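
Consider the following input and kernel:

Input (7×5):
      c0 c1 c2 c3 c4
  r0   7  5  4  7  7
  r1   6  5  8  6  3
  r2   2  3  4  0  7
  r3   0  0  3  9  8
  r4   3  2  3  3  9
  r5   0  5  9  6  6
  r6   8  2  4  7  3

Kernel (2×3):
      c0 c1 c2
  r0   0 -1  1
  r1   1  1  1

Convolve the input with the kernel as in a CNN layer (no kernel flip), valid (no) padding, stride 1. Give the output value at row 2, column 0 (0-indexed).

4

The receptive field on the input at this output position is [2 3 4 / 0 0 3]. Elementwise product with the kernel and sum: 3·-1 + 4·1 + 0·1 + 0·1 + 3·1.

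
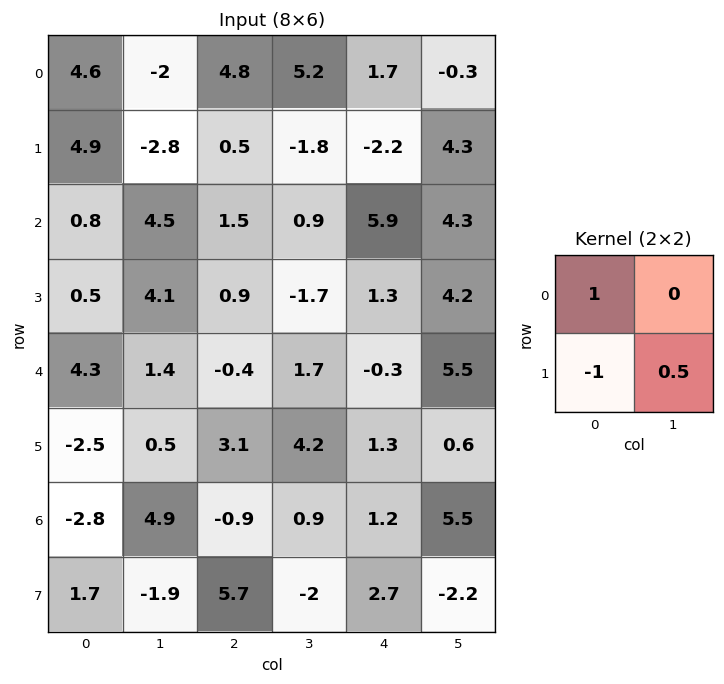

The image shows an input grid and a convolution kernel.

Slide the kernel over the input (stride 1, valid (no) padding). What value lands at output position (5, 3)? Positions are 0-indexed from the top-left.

The receptive field on the input at this output position is [4.2 1.3 / 0.9 1.2]. Elementwise product with the kernel and sum: 4.2·1 + 0.9·-1 + 1.2·0.5.

3.9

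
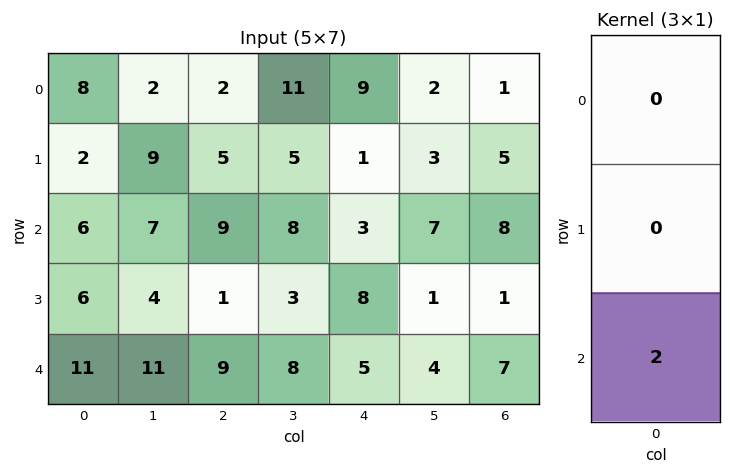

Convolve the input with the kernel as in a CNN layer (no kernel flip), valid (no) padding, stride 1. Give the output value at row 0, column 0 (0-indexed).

12

The receptive field on the input at this output position is [8 / 2 / 6]. Elementwise product with the kernel and sum: 6·2.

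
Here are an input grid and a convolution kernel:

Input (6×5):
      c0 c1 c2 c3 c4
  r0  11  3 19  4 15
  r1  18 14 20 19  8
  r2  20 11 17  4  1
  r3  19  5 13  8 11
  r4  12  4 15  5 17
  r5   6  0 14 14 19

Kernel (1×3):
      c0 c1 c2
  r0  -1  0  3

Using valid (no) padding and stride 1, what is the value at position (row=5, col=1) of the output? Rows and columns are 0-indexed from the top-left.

The receptive field on the input at this output position is [0 14 14]. Elementwise product with the kernel and sum: 0·-1 + 14·3.

42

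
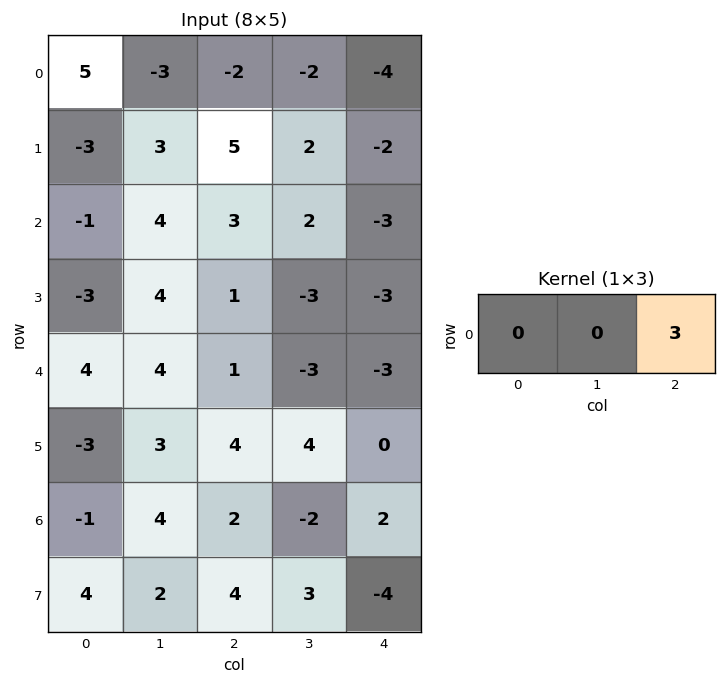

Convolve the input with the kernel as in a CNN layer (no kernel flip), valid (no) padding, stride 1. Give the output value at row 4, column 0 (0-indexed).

3

The receptive field on the input at this output position is [4 4 1]. Elementwise product with the kernel and sum: 1·3.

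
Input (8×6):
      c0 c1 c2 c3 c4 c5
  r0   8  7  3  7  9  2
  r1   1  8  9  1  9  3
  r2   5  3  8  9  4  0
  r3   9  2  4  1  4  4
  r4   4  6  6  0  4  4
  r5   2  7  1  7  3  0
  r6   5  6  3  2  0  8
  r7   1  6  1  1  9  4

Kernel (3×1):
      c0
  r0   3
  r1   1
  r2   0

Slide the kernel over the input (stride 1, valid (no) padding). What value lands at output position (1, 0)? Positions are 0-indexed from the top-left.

The receptive field on the input at this output position is [1 / 5 / 9]. Elementwise product with the kernel and sum: 1·3 + 5·1.

8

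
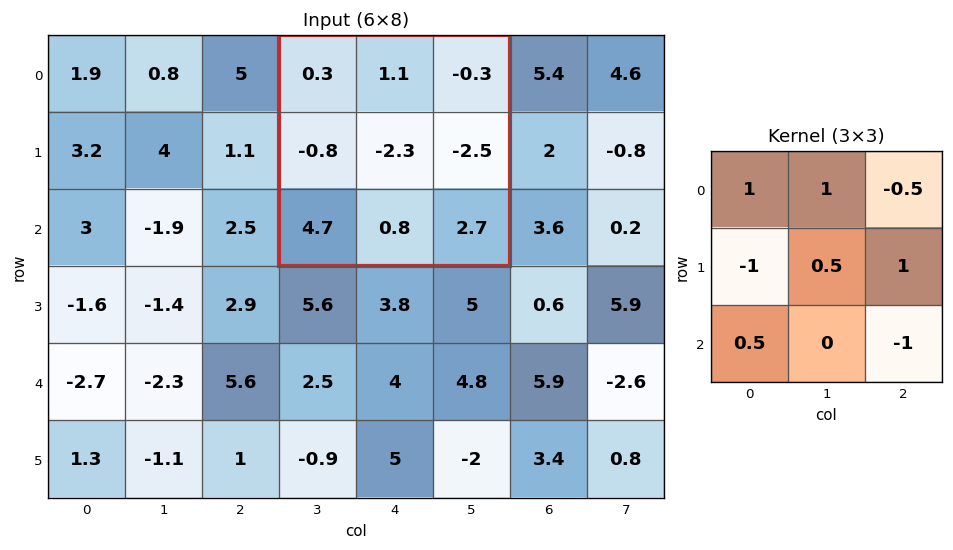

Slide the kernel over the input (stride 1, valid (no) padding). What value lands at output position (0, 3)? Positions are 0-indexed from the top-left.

The receptive field on the input at this output position is [0.3 1.1 -0.3 / -0.8 -2.3 -2.5 / 4.7 0.8 2.7]. Elementwise product with the kernel and sum: 0.3·1 + 1.1·1 + -0.3·-0.5 + -0.8·-1 + -2.3·0.5 + -2.5·1 + 4.7·0.5 + 2.7·-1.

-1.65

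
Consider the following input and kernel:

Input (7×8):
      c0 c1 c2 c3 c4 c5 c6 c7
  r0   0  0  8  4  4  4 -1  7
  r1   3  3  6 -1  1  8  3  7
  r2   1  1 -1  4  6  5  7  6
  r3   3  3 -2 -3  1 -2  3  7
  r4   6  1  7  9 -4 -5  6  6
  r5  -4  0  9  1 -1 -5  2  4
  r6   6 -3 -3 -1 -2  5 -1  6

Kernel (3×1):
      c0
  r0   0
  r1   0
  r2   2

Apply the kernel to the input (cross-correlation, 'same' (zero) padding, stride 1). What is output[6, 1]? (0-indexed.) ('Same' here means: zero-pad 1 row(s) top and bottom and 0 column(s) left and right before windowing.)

0

The receptive field on the zero-padded input at this output position is [0 / -3 / 0]. Elementwise product with the kernel and sum: 0·2.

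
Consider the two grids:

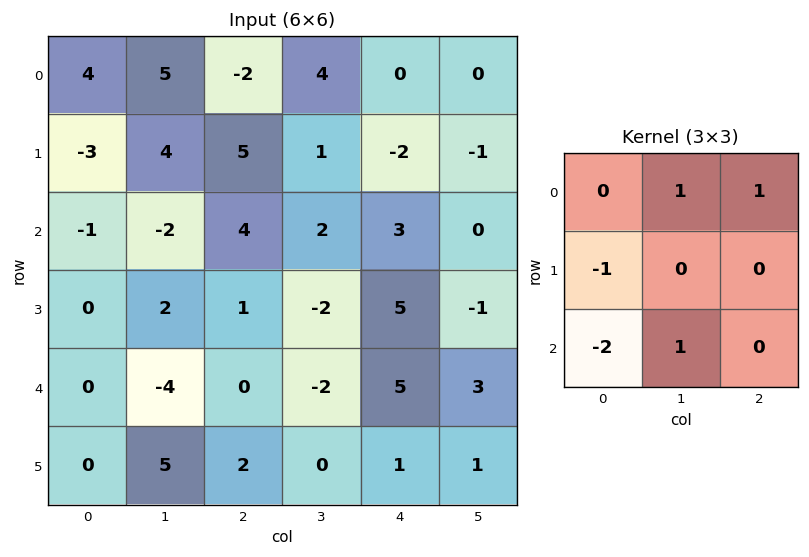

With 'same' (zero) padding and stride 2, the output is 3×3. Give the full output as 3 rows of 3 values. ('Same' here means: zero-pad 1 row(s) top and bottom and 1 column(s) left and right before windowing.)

-3 -8 -8
1 5 4
2 -5 7

Output[0,0]: The receptive field on the zero-padded input at this output position is [0 0 0 / 0 4 5 / 0 -3 4]. Elementwise product with the kernel and sum: 0·1 + 0·1 + 0·-1 + 0·-2 + -3·1.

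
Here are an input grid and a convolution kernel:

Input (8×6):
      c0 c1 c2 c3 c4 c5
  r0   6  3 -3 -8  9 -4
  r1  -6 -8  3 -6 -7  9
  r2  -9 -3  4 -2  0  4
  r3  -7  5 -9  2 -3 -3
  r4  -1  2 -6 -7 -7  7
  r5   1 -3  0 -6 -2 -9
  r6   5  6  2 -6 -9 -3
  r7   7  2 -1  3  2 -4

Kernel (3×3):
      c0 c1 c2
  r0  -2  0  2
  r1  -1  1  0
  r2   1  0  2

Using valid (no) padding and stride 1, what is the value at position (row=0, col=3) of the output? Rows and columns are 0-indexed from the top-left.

13

The receptive field on the input at this output position is [-8 9 -4 / -6 -7 9 / -2 0 4]. Elementwise product with the kernel and sum: -8·-2 + -4·2 + -6·-1 + -7·1 + -2·1 + 4·2.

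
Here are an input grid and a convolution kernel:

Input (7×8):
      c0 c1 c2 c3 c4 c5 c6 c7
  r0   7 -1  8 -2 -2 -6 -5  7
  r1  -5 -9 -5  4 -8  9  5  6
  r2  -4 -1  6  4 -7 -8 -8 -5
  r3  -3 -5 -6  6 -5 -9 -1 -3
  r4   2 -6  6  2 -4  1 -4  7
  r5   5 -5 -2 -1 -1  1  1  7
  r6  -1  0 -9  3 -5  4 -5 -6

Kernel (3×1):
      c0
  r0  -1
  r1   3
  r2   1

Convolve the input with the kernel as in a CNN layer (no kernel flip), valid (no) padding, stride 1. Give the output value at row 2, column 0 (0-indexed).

The receptive field on the input at this output position is [-4 / -3 / 2]. Elementwise product with the kernel and sum: -4·-1 + -3·3 + 2·1.

-3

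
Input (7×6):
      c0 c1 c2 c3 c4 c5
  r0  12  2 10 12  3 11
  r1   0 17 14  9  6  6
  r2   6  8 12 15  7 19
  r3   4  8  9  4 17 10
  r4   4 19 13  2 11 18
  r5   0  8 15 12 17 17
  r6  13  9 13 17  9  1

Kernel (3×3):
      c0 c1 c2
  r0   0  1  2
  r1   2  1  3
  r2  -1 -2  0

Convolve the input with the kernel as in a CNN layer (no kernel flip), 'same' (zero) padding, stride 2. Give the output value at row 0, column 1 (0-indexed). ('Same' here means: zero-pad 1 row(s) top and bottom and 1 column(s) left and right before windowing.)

5

The receptive field on the zero-padded input at this output position is [0 0 0 / 2 10 12 / 17 14 9]. Elementwise product with the kernel and sum: 0·1 + 0·2 + 2·2 + 10·1 + 12·3 + 17·-1 + 14·-2.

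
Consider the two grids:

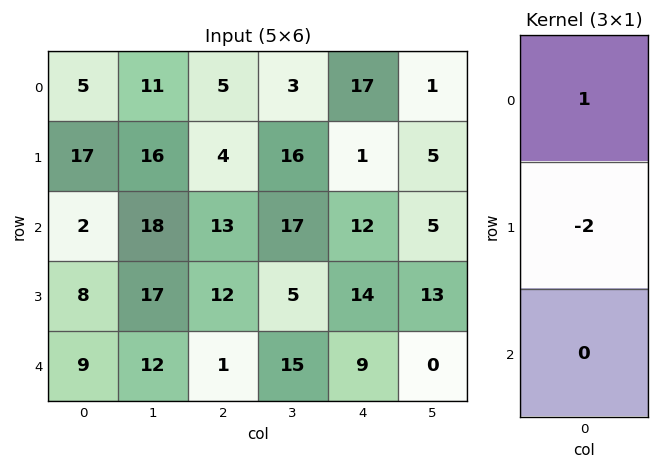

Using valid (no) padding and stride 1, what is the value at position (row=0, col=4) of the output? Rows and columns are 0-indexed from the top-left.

The receptive field on the input at this output position is [17 / 1 / 12]. Elementwise product with the kernel and sum: 17·1 + 1·-2.

15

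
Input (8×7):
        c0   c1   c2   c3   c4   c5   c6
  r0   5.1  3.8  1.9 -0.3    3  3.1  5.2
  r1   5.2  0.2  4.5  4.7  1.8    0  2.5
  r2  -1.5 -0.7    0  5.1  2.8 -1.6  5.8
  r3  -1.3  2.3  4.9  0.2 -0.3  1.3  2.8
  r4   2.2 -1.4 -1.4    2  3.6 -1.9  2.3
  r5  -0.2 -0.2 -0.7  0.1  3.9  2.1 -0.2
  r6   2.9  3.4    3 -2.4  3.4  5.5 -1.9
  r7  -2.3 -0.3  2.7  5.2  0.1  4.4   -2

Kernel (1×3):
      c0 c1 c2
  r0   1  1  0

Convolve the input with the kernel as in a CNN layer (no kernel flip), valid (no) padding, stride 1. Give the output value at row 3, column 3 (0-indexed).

The receptive field on the input at this output position is [0.2 -0.3 1.3]. Elementwise product with the kernel and sum: 0.2·1 + -0.3·1.

-0.1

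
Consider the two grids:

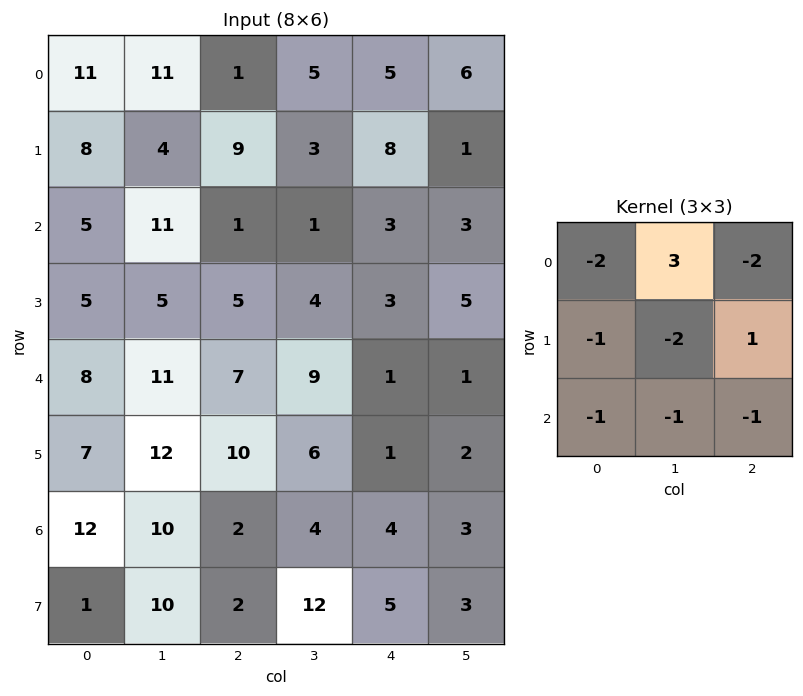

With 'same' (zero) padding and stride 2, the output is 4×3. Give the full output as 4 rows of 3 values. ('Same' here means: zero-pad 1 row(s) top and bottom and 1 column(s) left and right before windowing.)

Output[0,0]: The receptive field on the zero-padded input at this output position is [0 0 0 / 0 11 11 / 0 8 4]. Elementwise product with the kernel and sum: 0·-2 + 0·3 + 0·-2 + 0·-1 + 11·-2 + 11·1 + 0·-1 + 8·-1 + 4·-1.
Output[0,1]: The receptive field on the zero-padded input at this output position is [0 0 0 / 11 1 5 / 4 9 3]. Elementwise product with the kernel and sum: 0·-2 + 0·3 + 0·-2 + 11·-1 + 1·-2 + 5·1 + 4·-1 + 9·-1 + 3·-1.

-23 -24 -21
7 -13 0
-19 -47 -28
-28 -40 -42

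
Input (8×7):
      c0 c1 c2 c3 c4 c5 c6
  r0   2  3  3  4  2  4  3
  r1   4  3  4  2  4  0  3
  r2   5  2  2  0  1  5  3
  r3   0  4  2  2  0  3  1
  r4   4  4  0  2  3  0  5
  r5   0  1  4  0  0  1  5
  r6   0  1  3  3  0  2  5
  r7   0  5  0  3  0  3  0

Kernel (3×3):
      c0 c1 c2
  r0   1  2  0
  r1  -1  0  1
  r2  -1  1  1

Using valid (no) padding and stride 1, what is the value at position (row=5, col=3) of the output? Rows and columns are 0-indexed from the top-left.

-1

The receptive field on the input at this output position is [0 0 1 / 3 0 2 / 3 0 3]. Elementwise product with the kernel and sum: 0·1 + 0·2 + 3·-1 + 2·1 + 3·-1 + 0·1 + 3·1.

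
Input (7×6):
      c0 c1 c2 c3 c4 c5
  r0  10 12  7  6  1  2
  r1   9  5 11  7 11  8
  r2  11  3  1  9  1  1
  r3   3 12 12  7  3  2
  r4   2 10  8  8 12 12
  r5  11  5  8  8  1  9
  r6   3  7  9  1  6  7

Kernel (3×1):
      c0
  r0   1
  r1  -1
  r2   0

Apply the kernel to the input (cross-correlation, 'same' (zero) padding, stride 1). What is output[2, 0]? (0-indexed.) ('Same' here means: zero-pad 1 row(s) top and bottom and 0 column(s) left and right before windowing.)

The receptive field on the zero-padded input at this output position is [9 / 11 / 3]. Elementwise product with the kernel and sum: 9·1 + 11·-1.

-2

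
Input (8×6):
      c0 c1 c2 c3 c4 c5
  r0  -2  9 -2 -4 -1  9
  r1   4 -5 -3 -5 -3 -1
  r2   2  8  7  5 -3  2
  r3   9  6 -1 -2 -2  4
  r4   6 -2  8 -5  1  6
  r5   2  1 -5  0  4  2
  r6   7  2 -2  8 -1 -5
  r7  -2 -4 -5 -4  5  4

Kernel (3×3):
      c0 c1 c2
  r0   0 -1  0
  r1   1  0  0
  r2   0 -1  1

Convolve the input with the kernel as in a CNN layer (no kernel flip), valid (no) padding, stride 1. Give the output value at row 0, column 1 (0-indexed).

The receptive field on the input at this output position is [9 -2 -4 / -5 -3 -5 / 8 7 5]. Elementwise product with the kernel and sum: -2·-1 + -5·1 + 7·-1 + 5·1.

-5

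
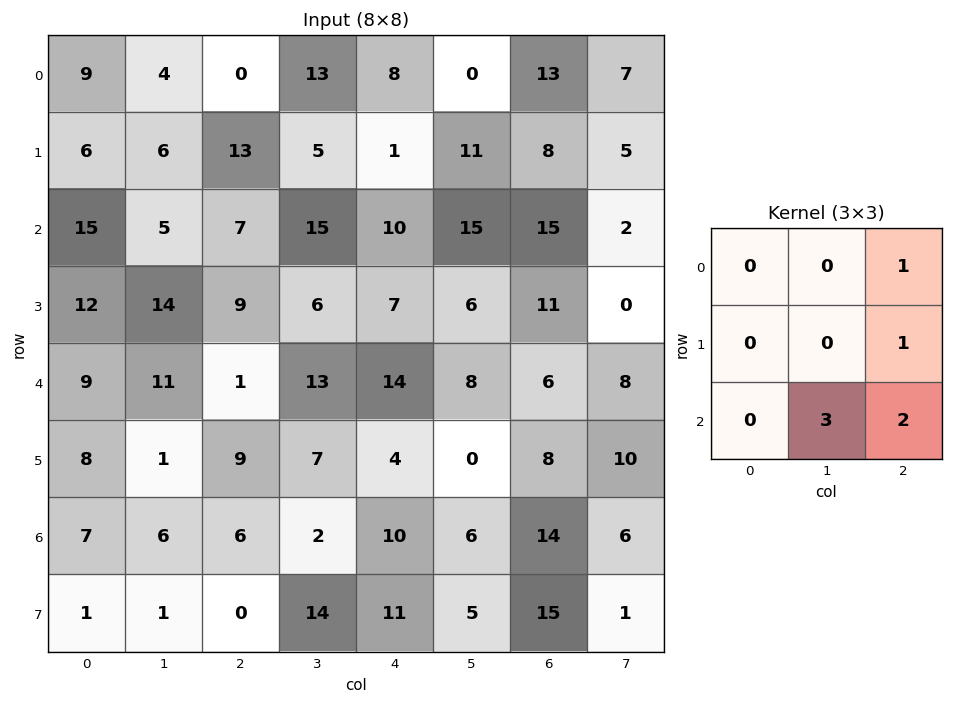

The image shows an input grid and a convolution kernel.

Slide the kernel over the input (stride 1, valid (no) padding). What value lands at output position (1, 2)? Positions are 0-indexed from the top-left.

43

The receptive field on the input at this output position is [13 5 1 / 7 15 10 / 9 6 7]. Elementwise product with the kernel and sum: 1·1 + 10·1 + 6·3 + 7·2.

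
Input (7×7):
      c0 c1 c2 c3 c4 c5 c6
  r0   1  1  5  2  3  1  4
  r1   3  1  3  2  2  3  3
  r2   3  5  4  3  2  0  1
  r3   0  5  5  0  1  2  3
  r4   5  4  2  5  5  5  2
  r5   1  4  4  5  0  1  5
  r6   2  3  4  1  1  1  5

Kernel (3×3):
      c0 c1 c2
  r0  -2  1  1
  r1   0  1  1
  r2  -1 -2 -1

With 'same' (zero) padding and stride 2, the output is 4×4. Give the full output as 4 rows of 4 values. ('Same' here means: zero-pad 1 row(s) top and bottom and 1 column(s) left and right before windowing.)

-5 -2 -5 -5
7 -5 -1 -10
8 -15 7 -10
10 6 -7 8

Output[0,0]: The receptive field on the zero-padded input at this output position is [0 0 0 / 0 1 1 / 0 3 1]. Elementwise product with the kernel and sum: 0·-2 + 0·1 + 0·1 + 1·1 + 1·1 + 0·-1 + 3·-2 + 1·-1.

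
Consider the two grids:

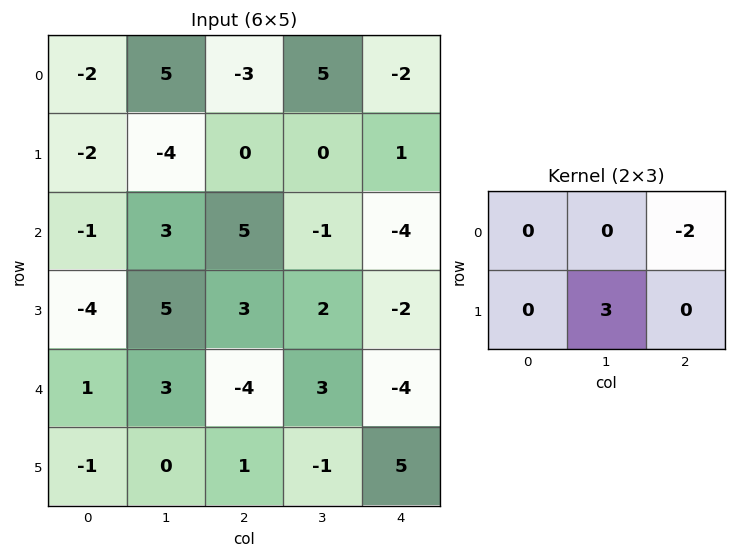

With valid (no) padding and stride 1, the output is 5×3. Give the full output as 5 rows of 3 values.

Output[0,0]: The receptive field on the input at this output position is [-2 5 -3 / -2 -4 0]. Elementwise product with the kernel and sum: -3·-2 + -4·3.

-6 -10 4
9 15 -5
5 11 14
3 -16 13
8 -3 5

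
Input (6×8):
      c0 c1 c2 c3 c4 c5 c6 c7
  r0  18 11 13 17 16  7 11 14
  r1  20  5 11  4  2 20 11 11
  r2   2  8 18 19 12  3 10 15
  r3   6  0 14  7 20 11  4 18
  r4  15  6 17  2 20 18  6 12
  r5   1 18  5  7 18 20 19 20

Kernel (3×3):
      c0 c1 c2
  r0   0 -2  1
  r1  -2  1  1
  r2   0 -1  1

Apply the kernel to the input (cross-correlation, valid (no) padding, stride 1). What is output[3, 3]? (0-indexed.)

The receptive field on the input at this output position is [7 20 11 / 2 20 18 / 7 18 20]. Elementwise product with the kernel and sum: 20·-2 + 11·1 + 2·-2 + 20·1 + 18·1 + 18·-1 + 20·1.

7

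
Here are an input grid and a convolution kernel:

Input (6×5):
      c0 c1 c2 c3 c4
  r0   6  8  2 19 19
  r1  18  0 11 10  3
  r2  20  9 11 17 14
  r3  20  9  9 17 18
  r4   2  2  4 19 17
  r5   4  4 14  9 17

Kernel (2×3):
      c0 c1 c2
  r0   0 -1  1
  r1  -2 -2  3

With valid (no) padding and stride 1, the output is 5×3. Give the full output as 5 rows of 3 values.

Output[0,0]: The receptive field on the input at this output position is [6 8 2 / 18 0 11]. Elementwise product with the kernel and sum: 8·-1 + 2·1 + 18·-2 + 0·-2 + 11·3.

-9 25 -33
-14 10 -21
-29 21 -1
4 53 6
28 6 3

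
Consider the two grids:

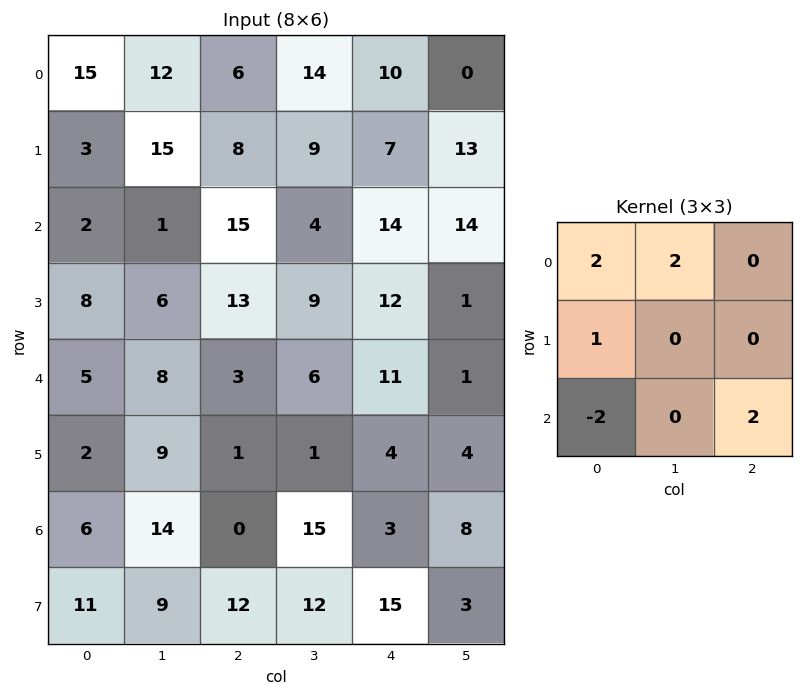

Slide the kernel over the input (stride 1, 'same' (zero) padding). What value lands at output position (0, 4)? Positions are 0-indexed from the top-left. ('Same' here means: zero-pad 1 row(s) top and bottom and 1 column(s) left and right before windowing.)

22

The receptive field on the zero-padded input at this output position is [0 0 0 / 14 10 0 / 9 7 13]. Elementwise product with the kernel and sum: 0·2 + 0·2 + 14·1 + 9·-2 + 13·2.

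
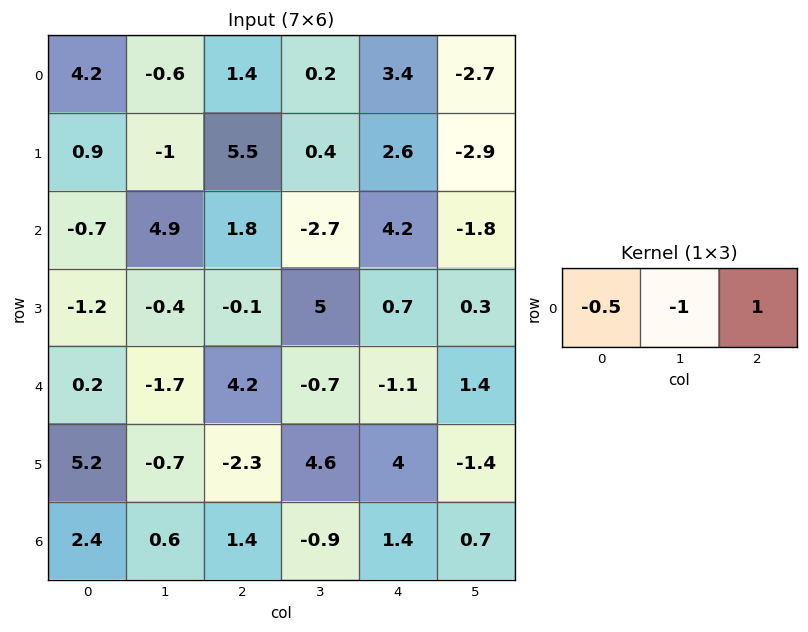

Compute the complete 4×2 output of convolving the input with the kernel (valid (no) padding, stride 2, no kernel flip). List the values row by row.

-0.1 2.5
-2.75 6
5.8 -2.5
-0.4 1.6

Output[0,0]: The receptive field on the input at this output position is [4.2 -0.6 1.4]. Elementwise product with the kernel and sum: 4.2·-0.5 + -0.6·-1 + 1.4·1.
Output[0,1]: The receptive field on the input at this output position is [1.4 0.2 3.4]. Elementwise product with the kernel and sum: 1.4·-0.5 + 0.2·-1 + 3.4·1.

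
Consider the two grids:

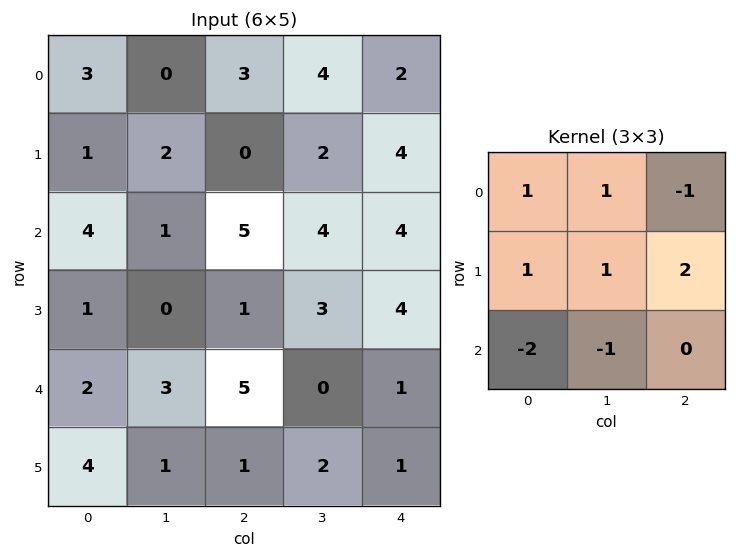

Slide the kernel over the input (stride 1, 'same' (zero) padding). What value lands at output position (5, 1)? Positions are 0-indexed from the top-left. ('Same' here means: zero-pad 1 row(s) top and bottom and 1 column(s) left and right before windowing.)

7

The receptive field on the zero-padded input at this output position is [2 3 5 / 4 1 1 / 0 0 0]. Elementwise product with the kernel and sum: 2·1 + 3·1 + 5·-1 + 4·1 + 1·1 + 1·2 + 0·-2 + 0·-1.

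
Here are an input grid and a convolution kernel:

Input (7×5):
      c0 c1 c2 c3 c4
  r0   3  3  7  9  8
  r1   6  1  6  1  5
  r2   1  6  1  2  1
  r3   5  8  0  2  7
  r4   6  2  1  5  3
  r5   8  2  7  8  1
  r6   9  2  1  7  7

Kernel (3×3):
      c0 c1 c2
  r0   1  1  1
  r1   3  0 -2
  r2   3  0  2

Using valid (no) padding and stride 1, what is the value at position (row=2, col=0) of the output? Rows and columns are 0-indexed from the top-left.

The receptive field on the input at this output position is [1 6 1 / 5 8 0 / 6 2 1]. Elementwise product with the kernel and sum: 1·1 + 6·1 + 1·1 + 5·3 + 0·-2 + 6·3 + 1·2.

43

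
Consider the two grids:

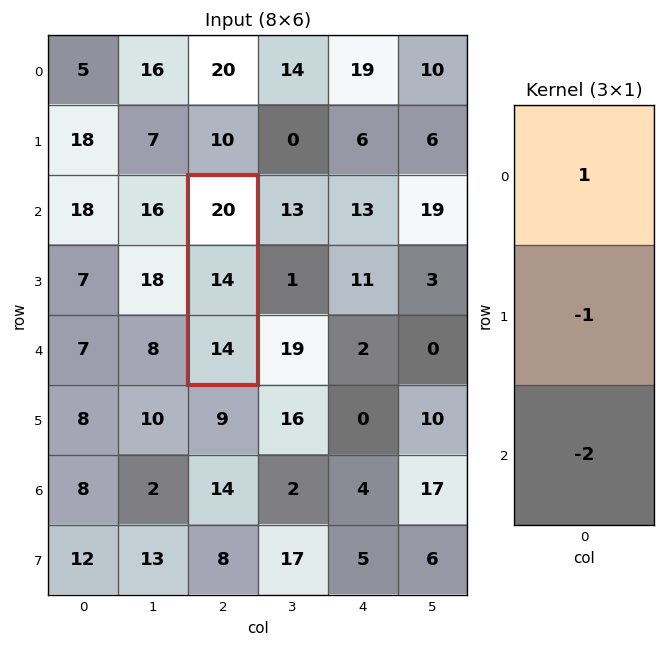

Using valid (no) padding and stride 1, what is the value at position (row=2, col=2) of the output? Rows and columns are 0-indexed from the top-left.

The receptive field on the input at this output position is [20 / 14 / 14]. Elementwise product with the kernel and sum: 20·1 + 14·-1 + 14·-2.

-22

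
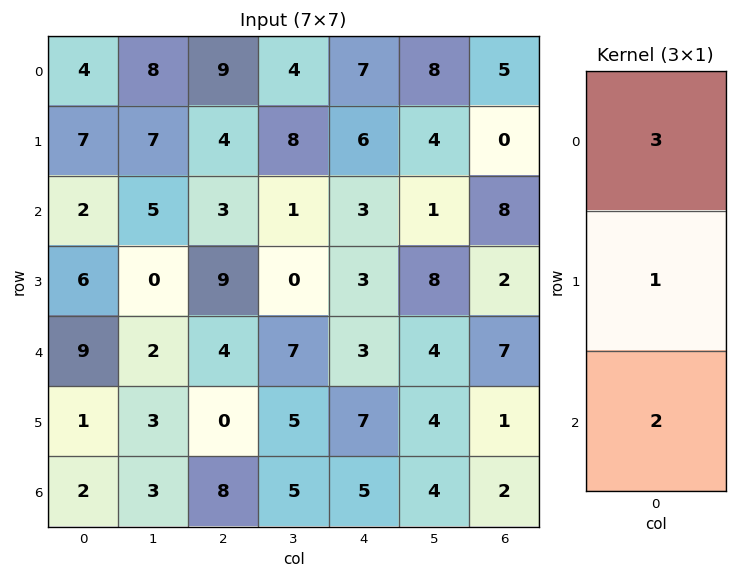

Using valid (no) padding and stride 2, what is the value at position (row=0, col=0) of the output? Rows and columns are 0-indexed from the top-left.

23

The receptive field on the input at this output position is [4 / 7 / 2]. Elementwise product with the kernel and sum: 4·3 + 7·1 + 2·2.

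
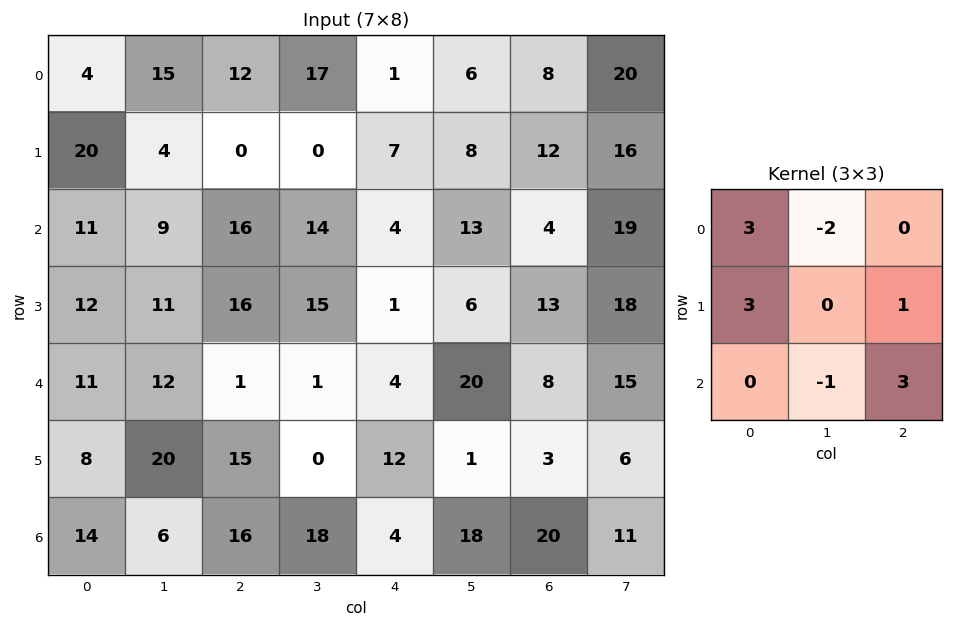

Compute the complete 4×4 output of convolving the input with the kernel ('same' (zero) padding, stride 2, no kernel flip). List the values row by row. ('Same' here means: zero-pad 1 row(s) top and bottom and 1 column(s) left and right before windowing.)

7 62 74 74
-10 82 58 99
40 23 57 82
-10 66 48 62

Output[0,0]: The receptive field on the zero-padded input at this output position is [0 0 0 / 0 4 15 / 0 20 4]. Elementwise product with the kernel and sum: 0·3 + 0·-2 + 0·3 + 15·1 + 20·-1 + 4·3.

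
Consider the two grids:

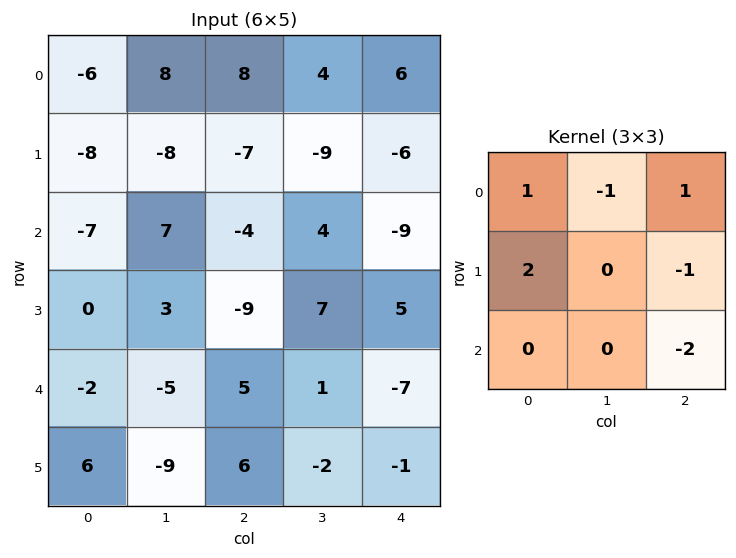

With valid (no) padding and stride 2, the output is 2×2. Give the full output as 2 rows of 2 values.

-7 20
-19 -26

Output[0,0]: The receptive field on the input at this output position is [-6 8 8 / -8 -8 -7 / -7 7 -4]. Elementwise product with the kernel and sum: -6·1 + 8·-1 + 8·1 + -8·2 + -7·-1 + -4·-2.
Output[0,1]: The receptive field on the input at this output position is [8 4 6 / -7 -9 -6 / -4 4 -9]. Elementwise product with the kernel and sum: 8·1 + 4·-1 + 6·1 + -7·2 + -6·-1 + -9·-2.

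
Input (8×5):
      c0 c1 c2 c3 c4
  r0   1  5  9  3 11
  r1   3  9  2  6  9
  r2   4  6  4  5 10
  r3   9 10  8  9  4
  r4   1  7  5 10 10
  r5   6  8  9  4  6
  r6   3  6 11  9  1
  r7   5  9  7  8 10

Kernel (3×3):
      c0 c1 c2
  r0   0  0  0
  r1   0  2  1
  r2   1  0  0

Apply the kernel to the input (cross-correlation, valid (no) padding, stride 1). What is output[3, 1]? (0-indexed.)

28

The receptive field on the input at this output position is [10 8 9 / 7 5 10 / 8 9 4]. Elementwise product with the kernel and sum: 5·2 + 10·1 + 8·1.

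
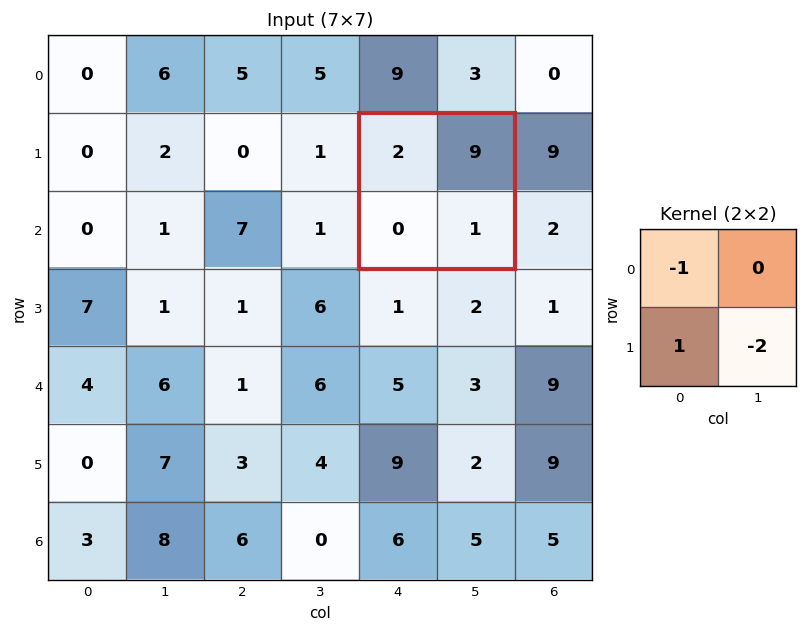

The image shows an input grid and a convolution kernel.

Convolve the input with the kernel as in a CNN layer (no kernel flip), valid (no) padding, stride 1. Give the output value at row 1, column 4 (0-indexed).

The receptive field on the input at this output position is [2 9 / 0 1]. Elementwise product with the kernel and sum: 2·-1 + 0·1 + 1·-2.

-4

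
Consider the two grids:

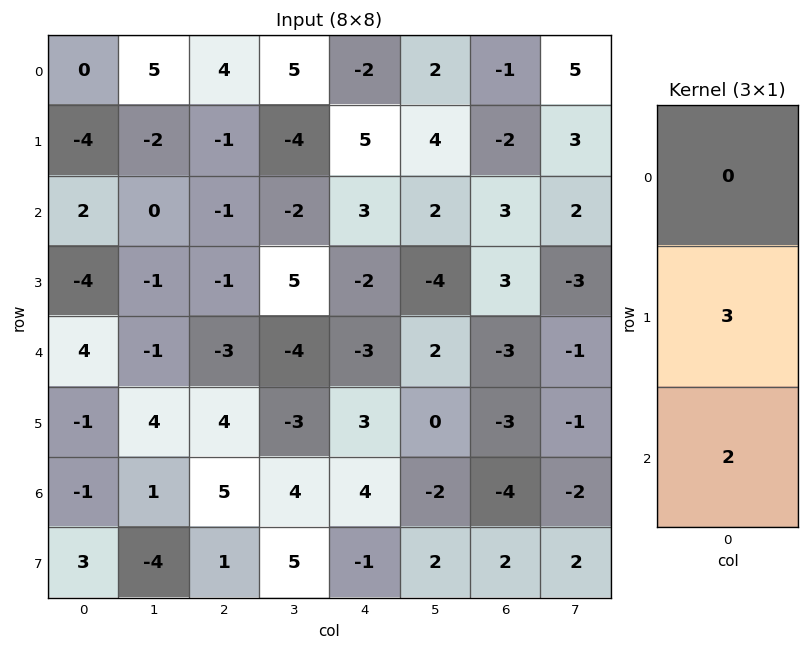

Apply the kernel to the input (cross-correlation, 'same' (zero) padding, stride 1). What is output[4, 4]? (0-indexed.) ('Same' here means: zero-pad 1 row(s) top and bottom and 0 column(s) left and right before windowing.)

The receptive field on the zero-padded input at this output position is [-2 / -3 / 3]. Elementwise product with the kernel and sum: -3·3 + 3·2.

-3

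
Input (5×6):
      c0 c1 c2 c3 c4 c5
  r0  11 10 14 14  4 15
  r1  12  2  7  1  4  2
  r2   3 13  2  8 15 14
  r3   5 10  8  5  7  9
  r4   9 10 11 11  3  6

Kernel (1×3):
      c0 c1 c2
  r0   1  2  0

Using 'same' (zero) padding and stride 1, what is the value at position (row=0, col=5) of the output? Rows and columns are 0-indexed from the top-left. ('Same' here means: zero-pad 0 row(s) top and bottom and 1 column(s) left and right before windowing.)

The receptive field on the zero-padded input at this output position is [4 15 0]. Elementwise product with the kernel and sum: 4·1 + 15·2.

34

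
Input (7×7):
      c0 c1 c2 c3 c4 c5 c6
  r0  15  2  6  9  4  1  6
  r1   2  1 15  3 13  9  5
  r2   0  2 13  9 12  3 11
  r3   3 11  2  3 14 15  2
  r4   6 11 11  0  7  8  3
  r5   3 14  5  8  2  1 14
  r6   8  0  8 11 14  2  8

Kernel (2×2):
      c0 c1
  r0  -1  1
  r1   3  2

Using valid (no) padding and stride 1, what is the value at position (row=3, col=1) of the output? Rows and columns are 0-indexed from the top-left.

The receptive field on the input at this output position is [11 2 / 11 11]. Elementwise product with the kernel and sum: 11·-1 + 2·1 + 11·3 + 11·2.

46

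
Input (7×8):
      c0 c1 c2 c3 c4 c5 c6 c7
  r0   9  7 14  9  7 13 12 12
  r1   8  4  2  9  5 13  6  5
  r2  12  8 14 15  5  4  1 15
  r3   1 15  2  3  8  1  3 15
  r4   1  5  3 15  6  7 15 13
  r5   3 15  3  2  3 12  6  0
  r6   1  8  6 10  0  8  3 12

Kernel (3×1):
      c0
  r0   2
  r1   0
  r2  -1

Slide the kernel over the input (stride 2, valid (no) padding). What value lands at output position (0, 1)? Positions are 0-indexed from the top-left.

The receptive field on the input at this output position is [14 / 2 / 14]. Elementwise product with the kernel and sum: 14·2 + 14·-1.

14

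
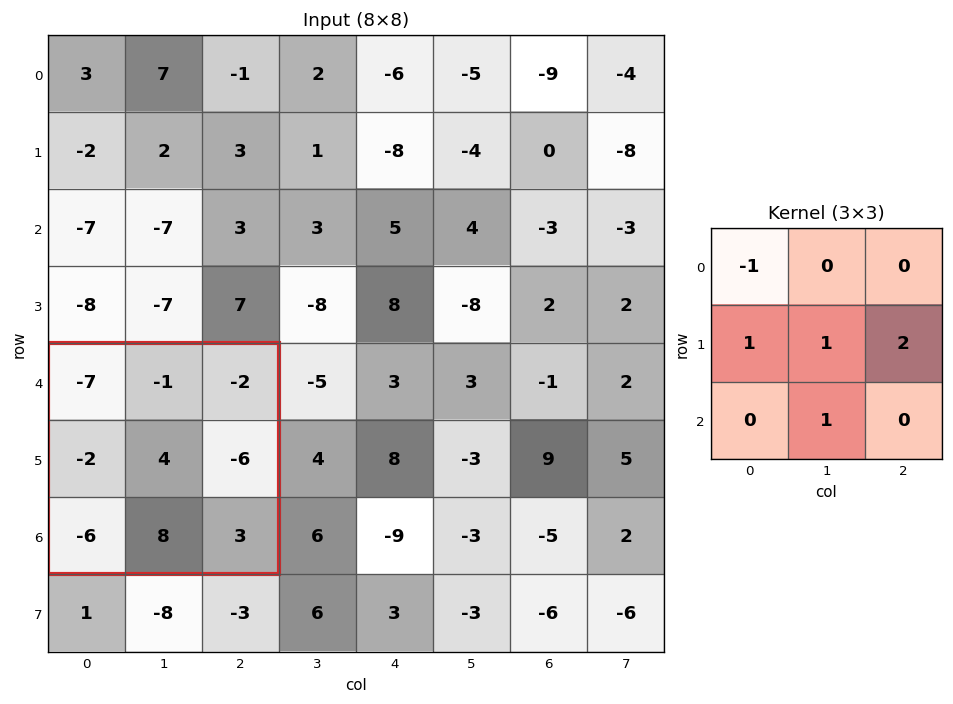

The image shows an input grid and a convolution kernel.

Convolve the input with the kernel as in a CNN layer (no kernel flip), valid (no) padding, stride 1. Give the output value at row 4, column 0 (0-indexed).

The receptive field on the input at this output position is [-7 -1 -2 / -2 4 -6 / -6 8 3]. Elementwise product with the kernel and sum: -7·-1 + -2·1 + 4·1 + -6·2 + 8·1.

5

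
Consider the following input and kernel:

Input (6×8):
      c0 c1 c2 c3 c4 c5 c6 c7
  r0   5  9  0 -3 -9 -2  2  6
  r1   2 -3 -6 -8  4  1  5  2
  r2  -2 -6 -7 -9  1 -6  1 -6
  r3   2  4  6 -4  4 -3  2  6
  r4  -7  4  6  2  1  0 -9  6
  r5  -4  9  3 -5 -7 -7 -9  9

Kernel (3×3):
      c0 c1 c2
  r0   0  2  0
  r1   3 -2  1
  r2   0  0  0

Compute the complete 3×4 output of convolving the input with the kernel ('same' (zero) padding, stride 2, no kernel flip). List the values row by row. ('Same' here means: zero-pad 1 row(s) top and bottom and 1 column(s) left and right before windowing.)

Output[0,0]: The receptive field on the zero-padded input at this output position is [0 0 0 / 0 5 9 / 0 2 -3]. Elementwise product with the kernel and sum: 0·2 + 0·3 + 5·-2 + 9·1.
Output[0,1]: The receptive field on the zero-padded input at this output position is [0 0 0 / 9 0 -3 / -3 -6 -8]. Elementwise product with the kernel and sum: 0·2 + 9·3 + 0·-2 + -3·1.

-1 24 7 -4
2 -25 -27 -16
22 14 12 28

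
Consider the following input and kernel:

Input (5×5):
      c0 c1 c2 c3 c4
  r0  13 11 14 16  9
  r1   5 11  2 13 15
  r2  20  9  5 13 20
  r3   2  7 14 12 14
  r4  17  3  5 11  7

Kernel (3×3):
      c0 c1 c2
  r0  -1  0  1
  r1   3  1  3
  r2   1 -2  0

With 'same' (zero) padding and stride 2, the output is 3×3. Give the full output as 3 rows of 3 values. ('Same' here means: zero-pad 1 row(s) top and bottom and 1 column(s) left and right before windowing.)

Output[0,0]: The receptive field on the zero-padded input at this output position is [0 0 0 / 0 13 11 / 0 5 11]. Elementwise product with the kernel and sum: 0·-1 + 0·1 + 0·3 + 13·1 + 11·3 + 0·1 + 5·-2.
Output[0,1]: The receptive field on the zero-padded input at this output position is [0 0 0 / 11 14 16 / 11 2 13]. Elementwise product with the kernel and sum: 0·-1 + 0·1 + 11·3 + 14·1 + 16·3 + 11·1 + 2·-2.

36 102 40
54 52 30
33 52 28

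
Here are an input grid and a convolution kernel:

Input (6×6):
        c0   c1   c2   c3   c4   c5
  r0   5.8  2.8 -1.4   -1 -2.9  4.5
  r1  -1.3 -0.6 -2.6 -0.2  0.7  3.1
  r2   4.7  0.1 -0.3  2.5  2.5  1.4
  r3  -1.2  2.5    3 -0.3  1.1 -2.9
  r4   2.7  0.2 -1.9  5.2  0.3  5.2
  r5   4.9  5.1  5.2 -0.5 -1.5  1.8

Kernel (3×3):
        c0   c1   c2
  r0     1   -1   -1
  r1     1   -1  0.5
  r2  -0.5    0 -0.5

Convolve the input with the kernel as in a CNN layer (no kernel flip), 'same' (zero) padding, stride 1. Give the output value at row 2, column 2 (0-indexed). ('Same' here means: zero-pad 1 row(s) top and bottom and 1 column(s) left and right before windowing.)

The receptive field on the zero-padded input at this output position is [-0.6 -2.6 -0.2 / 0.1 -0.3 2.5 / 2.5 3 -0.3]. Elementwise product with the kernel and sum: -0.6·1 + -2.6·-1 + -0.2·-1 + 0.1·1 + -0.3·-1 + 2.5·0.5 + 2.5·-0.5 + -0.3·-0.5.

2.75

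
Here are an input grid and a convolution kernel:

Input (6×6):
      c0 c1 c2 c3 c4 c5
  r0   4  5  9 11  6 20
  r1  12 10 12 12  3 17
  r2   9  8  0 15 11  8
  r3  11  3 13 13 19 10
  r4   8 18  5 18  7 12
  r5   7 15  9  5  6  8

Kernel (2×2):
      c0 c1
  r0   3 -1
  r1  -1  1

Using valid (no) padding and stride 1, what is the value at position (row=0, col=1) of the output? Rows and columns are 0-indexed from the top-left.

The receptive field on the input at this output position is [5 9 / 10 12]. Elementwise product with the kernel and sum: 5·3 + 9·-1 + 10·-1 + 12·1.

8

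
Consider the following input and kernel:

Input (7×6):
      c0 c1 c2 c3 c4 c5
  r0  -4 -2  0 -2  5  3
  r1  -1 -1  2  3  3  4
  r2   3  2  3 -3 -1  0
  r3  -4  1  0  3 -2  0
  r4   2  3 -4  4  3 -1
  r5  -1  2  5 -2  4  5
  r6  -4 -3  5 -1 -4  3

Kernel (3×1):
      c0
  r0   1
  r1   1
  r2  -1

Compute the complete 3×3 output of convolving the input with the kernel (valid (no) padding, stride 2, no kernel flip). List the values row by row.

Output[0,0]: The receptive field on the input at this output position is [-4 / -1 / 3]. Elementwise product with the kernel and sum: -4·1 + -1·1 + 3·-1.

-8 -1 9
-3 7 -6
5 -4 11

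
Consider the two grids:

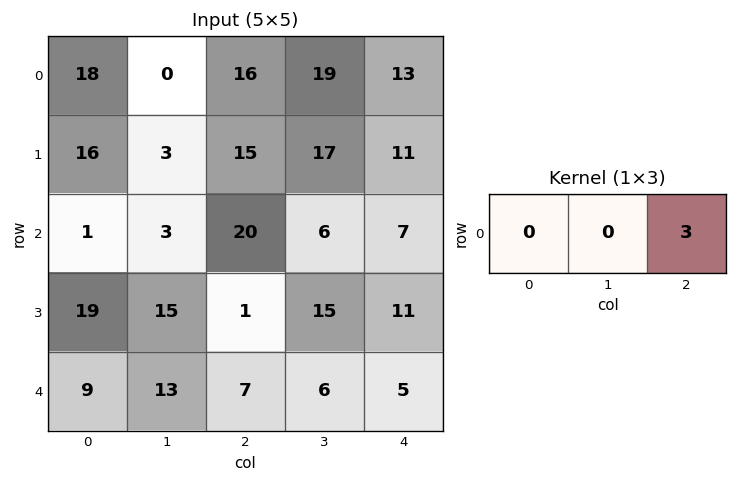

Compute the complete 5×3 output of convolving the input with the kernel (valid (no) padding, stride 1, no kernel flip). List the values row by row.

48 57 39
45 51 33
60 18 21
3 45 33
21 18 15

Output[0,0]: The receptive field on the input at this output position is [18 0 16]. Elementwise product with the kernel and sum: 16·3.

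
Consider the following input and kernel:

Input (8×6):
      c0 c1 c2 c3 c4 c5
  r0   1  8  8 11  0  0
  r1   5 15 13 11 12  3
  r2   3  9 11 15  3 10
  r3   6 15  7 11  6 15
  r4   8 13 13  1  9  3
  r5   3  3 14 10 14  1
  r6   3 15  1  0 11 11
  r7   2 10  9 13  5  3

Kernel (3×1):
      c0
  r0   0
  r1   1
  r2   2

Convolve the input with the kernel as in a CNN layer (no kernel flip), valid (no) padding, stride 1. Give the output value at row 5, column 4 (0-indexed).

21

The receptive field on the input at this output position is [14 / 11 / 5]. Elementwise product with the kernel and sum: 11·1 + 5·2.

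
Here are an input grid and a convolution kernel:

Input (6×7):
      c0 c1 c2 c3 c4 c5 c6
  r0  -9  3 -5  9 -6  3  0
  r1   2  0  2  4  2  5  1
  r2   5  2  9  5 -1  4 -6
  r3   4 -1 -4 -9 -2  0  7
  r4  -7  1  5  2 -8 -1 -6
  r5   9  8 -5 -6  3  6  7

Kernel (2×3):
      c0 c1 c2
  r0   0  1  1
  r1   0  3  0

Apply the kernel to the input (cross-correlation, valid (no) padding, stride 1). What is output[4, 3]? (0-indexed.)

The receptive field on the input at this output position is [2 -8 -1 / -6 3 6]. Elementwise product with the kernel and sum: -8·1 + -1·1 + 3·3.

0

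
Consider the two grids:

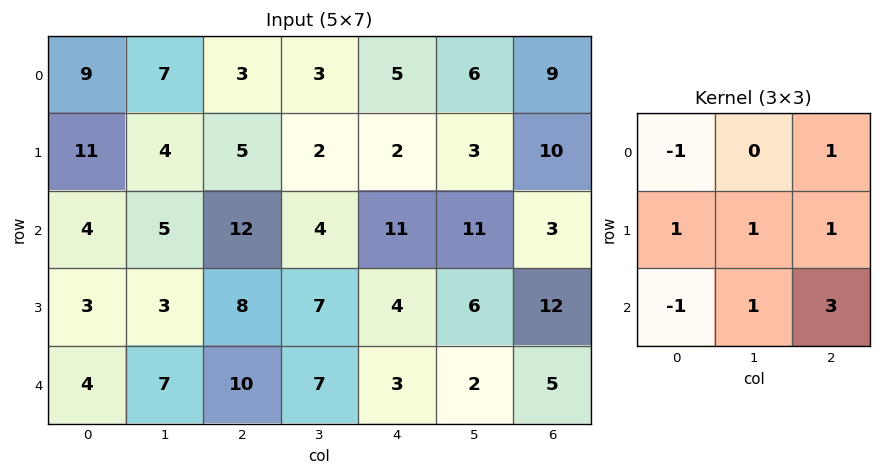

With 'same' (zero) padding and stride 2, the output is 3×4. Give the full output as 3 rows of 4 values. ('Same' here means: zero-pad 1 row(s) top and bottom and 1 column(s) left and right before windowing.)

Output[0,0]: The receptive field on the zero-padded input at this output position is [0 0 0 / 0 9 7 / 0 11 4]. Elementwise product with the kernel and sum: 0·-1 + 0·1 + 0·1 + 9·1 + 7·1 + 0·-1 + 11·1 + 4·3.

39 20 23 22
25 45 42 17
14 28 11 1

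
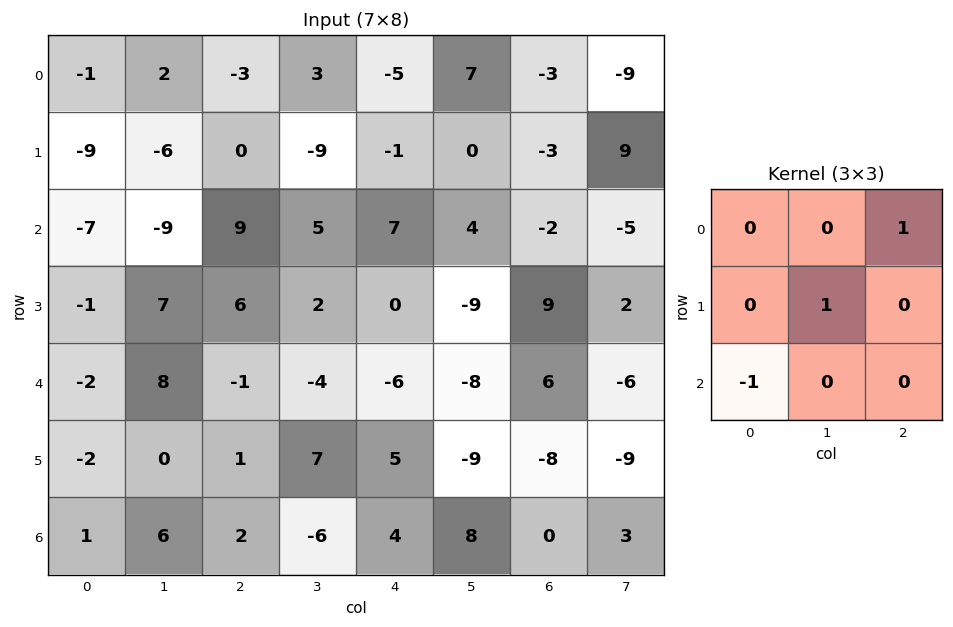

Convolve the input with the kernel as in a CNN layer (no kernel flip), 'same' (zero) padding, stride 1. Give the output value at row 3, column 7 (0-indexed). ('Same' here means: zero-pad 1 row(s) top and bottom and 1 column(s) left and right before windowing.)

The receptive field on the zero-padded input at this output position is [-2 -5 0 / 9 2 0 / 6 -6 0]. Elementwise product with the kernel and sum: 0·1 + 2·1 + 6·-1.

-4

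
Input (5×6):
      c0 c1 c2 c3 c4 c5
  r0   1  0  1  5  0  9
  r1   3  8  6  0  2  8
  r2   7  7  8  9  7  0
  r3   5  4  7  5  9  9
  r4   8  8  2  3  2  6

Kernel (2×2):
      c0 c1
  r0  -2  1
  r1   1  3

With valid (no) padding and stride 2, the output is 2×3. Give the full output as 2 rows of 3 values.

Output[0,0]: The receptive field on the input at this output position is [1 0 / 3 8]. Elementwise product with the kernel and sum: 1·-2 + 0·1 + 3·1 + 8·3.
Output[0,1]: The receptive field on the input at this output position is [1 5 / 6 0]. Elementwise product with the kernel and sum: 1·-2 + 5·1 + 6·1 + 0·3.

25 9 35
10 15 22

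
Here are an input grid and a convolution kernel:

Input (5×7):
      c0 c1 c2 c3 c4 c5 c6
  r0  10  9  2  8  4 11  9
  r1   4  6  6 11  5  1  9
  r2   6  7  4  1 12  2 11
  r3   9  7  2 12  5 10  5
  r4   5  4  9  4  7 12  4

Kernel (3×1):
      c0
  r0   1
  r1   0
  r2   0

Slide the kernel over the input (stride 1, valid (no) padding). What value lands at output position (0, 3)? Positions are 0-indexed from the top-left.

The receptive field on the input at this output position is [8 / 11 / 1]. Elementwise product with the kernel and sum: 8·1.

8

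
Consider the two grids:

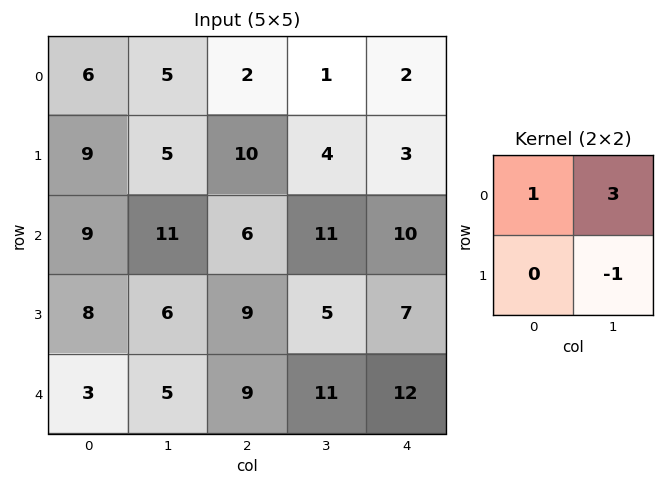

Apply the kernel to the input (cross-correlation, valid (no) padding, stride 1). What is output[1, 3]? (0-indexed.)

3

The receptive field on the input at this output position is [4 3 / 11 10]. Elementwise product with the kernel and sum: 4·1 + 3·3 + 10·-1.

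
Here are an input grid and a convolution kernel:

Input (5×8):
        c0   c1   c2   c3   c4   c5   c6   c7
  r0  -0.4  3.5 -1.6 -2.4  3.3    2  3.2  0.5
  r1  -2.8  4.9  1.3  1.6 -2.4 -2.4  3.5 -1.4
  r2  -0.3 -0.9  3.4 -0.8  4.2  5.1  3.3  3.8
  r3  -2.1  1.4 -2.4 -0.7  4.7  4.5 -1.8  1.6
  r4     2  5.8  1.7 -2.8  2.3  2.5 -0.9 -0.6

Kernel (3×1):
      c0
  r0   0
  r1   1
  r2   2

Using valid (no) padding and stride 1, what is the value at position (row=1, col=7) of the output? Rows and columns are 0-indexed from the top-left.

7

The receptive field on the input at this output position is [-1.4 / 3.8 / 1.6]. Elementwise product with the kernel and sum: 3.8·1 + 1.6·2.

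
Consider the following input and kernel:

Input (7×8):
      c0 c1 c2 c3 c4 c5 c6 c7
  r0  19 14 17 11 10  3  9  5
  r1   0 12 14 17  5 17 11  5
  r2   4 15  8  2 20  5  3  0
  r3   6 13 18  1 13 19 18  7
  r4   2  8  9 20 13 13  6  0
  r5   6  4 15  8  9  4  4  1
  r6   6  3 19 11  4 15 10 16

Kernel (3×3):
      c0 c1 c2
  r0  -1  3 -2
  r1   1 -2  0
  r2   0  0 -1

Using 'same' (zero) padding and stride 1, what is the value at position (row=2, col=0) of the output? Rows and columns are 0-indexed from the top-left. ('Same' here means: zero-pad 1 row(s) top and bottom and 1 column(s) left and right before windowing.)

The receptive field on the zero-padded input at this output position is [0 0 12 / 0 4 15 / 0 6 13]. Elementwise product with the kernel and sum: 0·-1 + 0·3 + 12·-2 + 0·1 + 4·-2 + 13·-1.

-45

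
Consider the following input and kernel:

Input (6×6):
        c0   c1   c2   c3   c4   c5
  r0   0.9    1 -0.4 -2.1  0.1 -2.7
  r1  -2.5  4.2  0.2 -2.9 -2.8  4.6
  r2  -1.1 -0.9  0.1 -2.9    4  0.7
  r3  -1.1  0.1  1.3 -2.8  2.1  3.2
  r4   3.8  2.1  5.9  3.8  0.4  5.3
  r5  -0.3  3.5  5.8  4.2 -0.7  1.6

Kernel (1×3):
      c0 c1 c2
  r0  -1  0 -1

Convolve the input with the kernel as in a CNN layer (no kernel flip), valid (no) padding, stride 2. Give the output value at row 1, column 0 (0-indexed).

The receptive field on the input at this output position is [-1.1 -0.9 0.1]. Elementwise product with the kernel and sum: -1.1·-1 + 0.1·-1.

1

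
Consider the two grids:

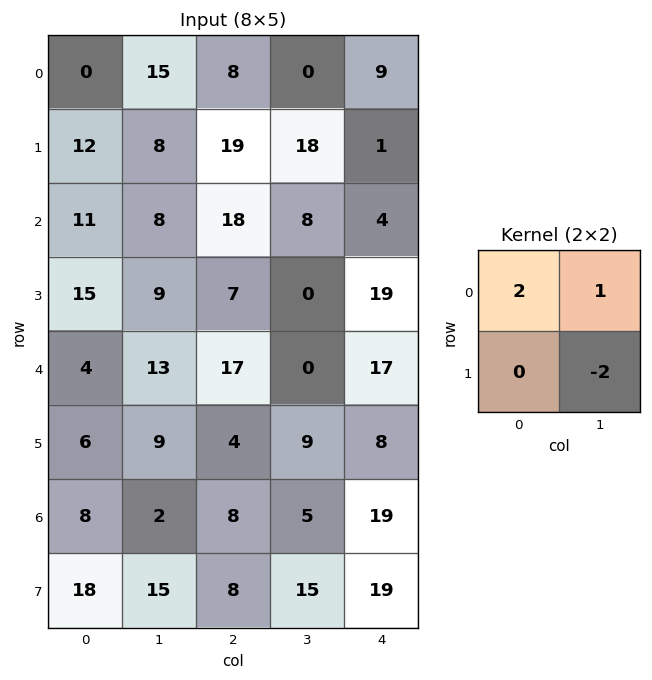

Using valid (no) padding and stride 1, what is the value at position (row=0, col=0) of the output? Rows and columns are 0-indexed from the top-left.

The receptive field on the input at this output position is [0 15 / 12 8]. Elementwise product with the kernel and sum: 0·2 + 15·1 + 8·-2.

-1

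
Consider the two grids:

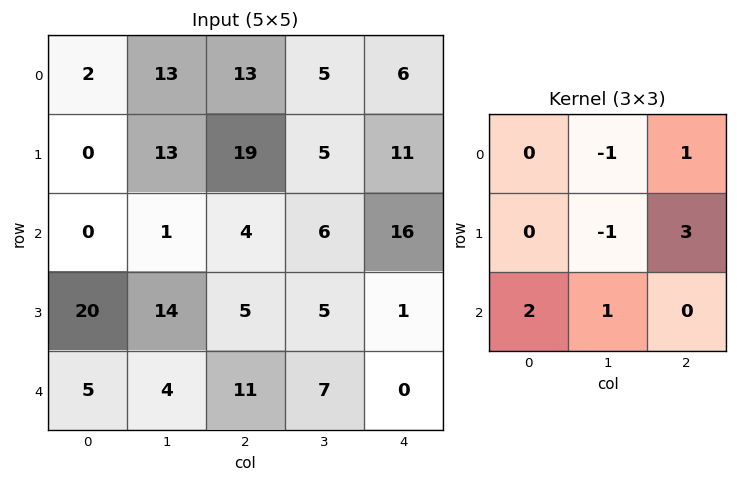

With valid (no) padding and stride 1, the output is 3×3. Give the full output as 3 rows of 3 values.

45 -6 43
71 33 63
18 31 37

Output[0,0]: The receptive field on the input at this output position is [2 13 13 / 0 13 19 / 0 1 4]. Elementwise product with the kernel and sum: 13·-1 + 13·1 + 13·-1 + 19·3 + 0·2 + 1·1.
Output[0,1]: The receptive field on the input at this output position is [13 13 5 / 13 19 5 / 1 4 6]. Elementwise product with the kernel and sum: 13·-1 + 5·1 + 19·-1 + 5·3 + 1·2 + 4·1.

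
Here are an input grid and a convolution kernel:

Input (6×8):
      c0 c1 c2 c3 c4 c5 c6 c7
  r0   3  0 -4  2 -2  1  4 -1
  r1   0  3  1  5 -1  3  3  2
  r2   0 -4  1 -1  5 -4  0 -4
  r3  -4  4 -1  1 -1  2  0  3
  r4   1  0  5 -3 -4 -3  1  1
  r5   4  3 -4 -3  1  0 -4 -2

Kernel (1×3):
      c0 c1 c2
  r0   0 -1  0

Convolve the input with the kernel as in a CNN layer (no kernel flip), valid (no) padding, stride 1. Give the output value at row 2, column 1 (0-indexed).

The receptive field on the input at this output position is [-4 1 -1]. Elementwise product with the kernel and sum: 1·-1.

-1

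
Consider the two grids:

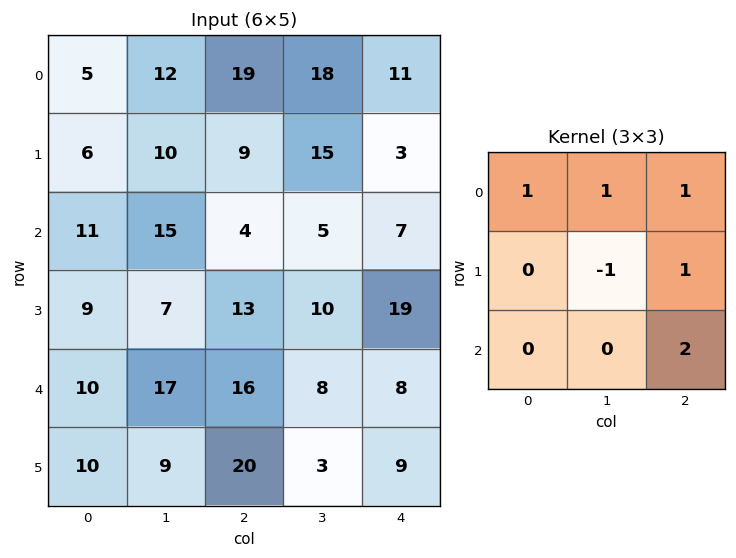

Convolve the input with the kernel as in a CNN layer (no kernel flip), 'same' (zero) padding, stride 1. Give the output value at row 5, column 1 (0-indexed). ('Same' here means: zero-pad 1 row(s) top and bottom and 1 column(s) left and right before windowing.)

The receptive field on the zero-padded input at this output position is [10 17 16 / 10 9 20 / 0 0 0]. Elementwise product with the kernel and sum: 10·1 + 17·1 + 16·1 + 9·-1 + 20·1 + 0·2.

54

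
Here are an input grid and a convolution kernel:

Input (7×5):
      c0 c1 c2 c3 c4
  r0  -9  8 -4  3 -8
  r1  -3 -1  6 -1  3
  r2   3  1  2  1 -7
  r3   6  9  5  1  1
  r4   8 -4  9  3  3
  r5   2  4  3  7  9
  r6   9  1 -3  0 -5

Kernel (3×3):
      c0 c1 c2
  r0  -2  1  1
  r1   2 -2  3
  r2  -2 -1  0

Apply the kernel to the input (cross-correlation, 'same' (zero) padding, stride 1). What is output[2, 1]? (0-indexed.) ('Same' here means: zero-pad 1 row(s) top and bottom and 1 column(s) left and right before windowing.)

0

The receptive field on the zero-padded input at this output position is [-3 -1 6 / 3 1 2 / 6 9 5]. Elementwise product with the kernel and sum: -3·-2 + -1·1 + 6·1 + 3·2 + 1·-2 + 2·3 + 6·-2 + 9·-1.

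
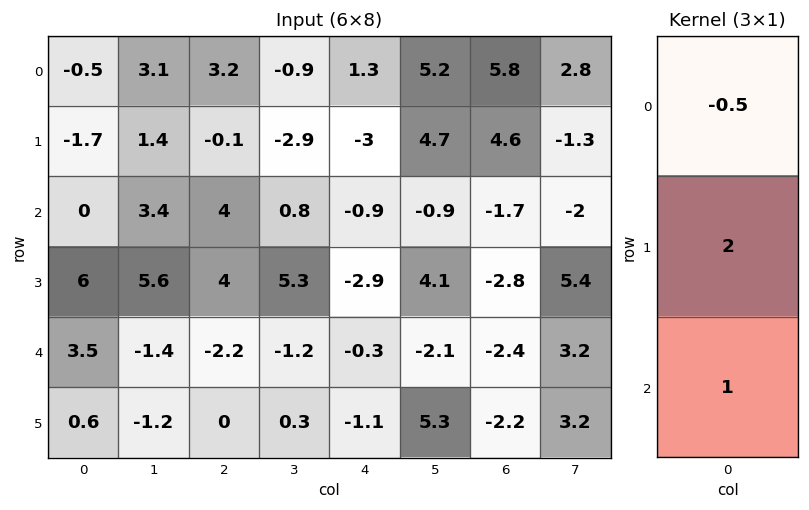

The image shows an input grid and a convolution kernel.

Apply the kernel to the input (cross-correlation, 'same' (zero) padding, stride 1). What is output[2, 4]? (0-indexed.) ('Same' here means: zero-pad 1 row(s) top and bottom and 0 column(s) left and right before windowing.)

-3.2

The receptive field on the zero-padded input at this output position is [-3 / -0.9 / -2.9]. Elementwise product with the kernel and sum: -3·-0.5 + -0.9·2 + -2.9·1.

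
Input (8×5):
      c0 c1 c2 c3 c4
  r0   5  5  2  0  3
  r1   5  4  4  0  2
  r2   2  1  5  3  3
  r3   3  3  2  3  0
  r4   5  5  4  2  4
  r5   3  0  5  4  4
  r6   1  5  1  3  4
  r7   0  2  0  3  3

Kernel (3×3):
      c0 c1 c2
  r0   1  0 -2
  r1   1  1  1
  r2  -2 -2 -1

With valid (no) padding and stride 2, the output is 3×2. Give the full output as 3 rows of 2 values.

3 -17
-24 -12
-8 -3

Output[0,0]: The receptive field on the input at this output position is [5 5 2 / 5 4 4 / 2 1 5]. Elementwise product with the kernel and sum: 5·1 + 2·-2 + 5·1 + 4·1 + 4·1 + 2·-2 + 1·-2 + 5·-1.
Output[0,1]: The receptive field on the input at this output position is [2 0 3 / 4 0 2 / 5 3 3]. Elementwise product with the kernel and sum: 2·1 + 3·-2 + 4·1 + 0·1 + 2·1 + 5·-2 + 3·-2 + 3·-1.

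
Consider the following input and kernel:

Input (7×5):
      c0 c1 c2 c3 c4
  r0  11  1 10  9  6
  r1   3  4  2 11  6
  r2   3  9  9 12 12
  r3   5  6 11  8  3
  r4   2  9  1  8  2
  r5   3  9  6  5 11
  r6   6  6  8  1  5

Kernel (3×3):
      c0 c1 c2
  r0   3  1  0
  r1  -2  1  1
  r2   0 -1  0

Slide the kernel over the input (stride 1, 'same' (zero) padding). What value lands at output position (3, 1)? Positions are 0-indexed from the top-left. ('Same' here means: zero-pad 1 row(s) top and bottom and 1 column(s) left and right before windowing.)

16

The receptive field on the zero-padded input at this output position is [3 9 9 / 5 6 11 / 2 9 1]. Elementwise product with the kernel and sum: 3·3 + 9·1 + 5·-2 + 6·1 + 11·1 + 9·-1.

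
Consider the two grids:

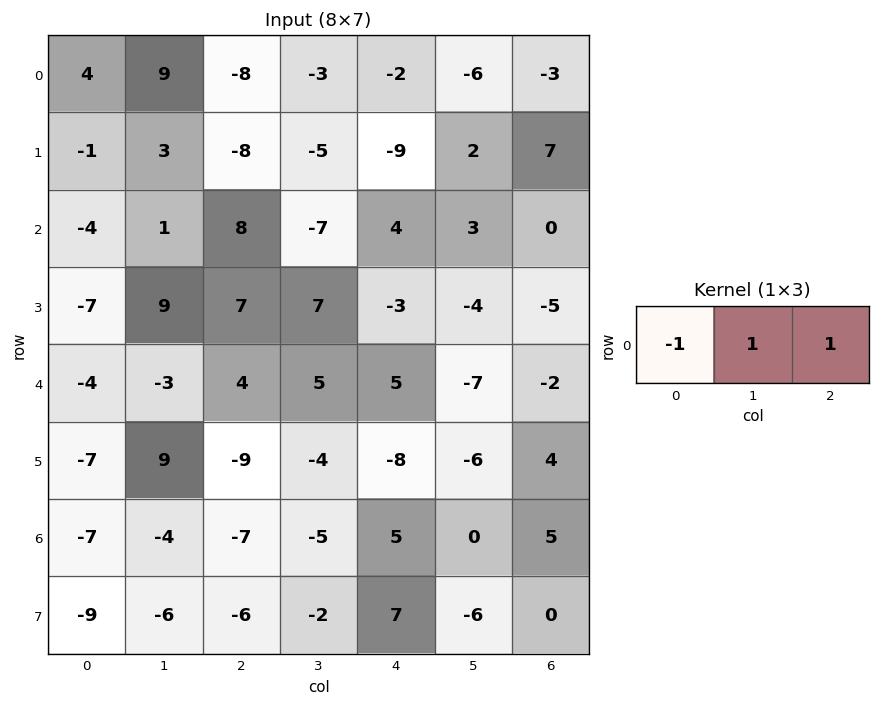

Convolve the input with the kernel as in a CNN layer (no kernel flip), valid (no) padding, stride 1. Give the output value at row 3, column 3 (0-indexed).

-14

The receptive field on the input at this output position is [7 -3 -4]. Elementwise product with the kernel and sum: 7·-1 + -3·1 + -4·1.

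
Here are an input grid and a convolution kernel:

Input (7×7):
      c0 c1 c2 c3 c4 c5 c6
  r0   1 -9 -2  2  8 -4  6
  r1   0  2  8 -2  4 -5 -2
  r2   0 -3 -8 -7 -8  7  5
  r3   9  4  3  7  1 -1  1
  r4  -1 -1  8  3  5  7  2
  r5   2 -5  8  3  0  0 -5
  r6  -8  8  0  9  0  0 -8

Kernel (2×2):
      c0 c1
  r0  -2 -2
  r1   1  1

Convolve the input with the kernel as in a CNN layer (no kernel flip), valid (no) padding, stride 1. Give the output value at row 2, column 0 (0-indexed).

The receptive field on the input at this output position is [0 -3 / 9 4]. Elementwise product with the kernel and sum: 0·-2 + -3·-2 + 9·1 + 4·1.

19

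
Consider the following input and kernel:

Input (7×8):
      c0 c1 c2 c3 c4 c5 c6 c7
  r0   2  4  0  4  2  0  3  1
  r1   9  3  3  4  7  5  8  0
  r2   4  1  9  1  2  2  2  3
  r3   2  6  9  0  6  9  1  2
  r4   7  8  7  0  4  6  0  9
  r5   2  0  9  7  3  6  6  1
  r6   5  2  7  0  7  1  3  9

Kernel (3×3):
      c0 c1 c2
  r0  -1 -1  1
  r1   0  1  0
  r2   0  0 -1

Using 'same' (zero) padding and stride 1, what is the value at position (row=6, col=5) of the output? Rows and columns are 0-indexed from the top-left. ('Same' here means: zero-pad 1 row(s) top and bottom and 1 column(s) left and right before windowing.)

The receptive field on the zero-padded input at this output position is [3 6 6 / 7 1 3 / 0 0 0]. Elementwise product with the kernel and sum: 3·-1 + 6·-1 + 6·1 + 1·1 + 0·-1.

-2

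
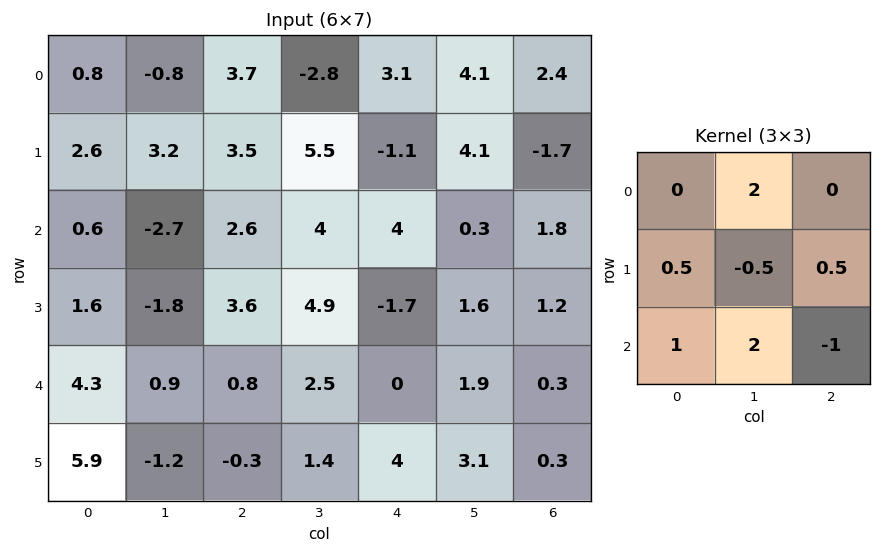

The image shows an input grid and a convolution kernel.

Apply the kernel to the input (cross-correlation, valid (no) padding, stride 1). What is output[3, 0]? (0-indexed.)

2.3

The receptive field on the input at this output position is [1.6 -1.8 3.6 / 4.3 0.9 0.8 / 5.9 -1.2 -0.3]. Elementwise product with the kernel and sum: -1.8·2 + 4.3·0.5 + 0.9·-0.5 + 0.8·0.5 + 5.9·1 + -1.2·2 + -0.3·-1.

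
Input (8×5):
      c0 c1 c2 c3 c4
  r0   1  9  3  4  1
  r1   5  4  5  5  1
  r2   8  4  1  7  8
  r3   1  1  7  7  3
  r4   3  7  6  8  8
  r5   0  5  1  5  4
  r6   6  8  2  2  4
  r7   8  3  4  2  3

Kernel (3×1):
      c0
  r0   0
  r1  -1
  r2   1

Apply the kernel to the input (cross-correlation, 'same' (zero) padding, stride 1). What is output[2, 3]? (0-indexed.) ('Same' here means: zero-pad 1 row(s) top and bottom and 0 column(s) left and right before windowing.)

The receptive field on the zero-padded input at this output position is [5 / 7 / 7]. Elementwise product with the kernel and sum: 7·-1 + 7·1.

0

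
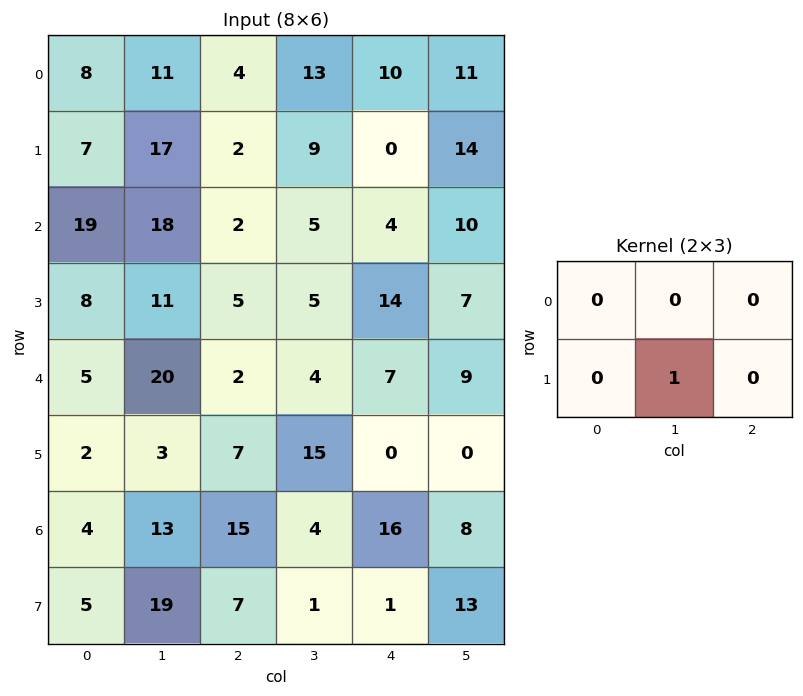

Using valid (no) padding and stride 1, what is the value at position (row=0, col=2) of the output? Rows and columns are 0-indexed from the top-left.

9

The receptive field on the input at this output position is [4 13 10 / 2 9 0]. Elementwise product with the kernel and sum: 9·1.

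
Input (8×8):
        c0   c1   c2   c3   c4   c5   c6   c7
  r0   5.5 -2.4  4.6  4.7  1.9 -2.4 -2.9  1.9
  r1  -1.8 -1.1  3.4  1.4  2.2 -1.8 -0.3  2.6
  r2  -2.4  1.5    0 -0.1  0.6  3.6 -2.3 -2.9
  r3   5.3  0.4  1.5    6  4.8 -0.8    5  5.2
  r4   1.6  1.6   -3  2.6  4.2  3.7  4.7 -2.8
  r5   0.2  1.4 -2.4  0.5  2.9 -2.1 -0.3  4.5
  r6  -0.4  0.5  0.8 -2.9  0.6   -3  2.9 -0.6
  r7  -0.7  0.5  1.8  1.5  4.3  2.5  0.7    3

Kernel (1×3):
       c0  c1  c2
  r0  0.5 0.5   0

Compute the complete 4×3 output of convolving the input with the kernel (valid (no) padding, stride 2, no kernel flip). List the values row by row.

Output[0,0]: The receptive field on the input at this output position is [5.5 -2.4 4.6]. Elementwise product with the kernel and sum: 5.5·0.5 + -2.4·0.5.

1.55 4.65 -0.25
-0.45 -0.05 2.1
1.6 -0.2 3.95
0.05 -1.05 -1.2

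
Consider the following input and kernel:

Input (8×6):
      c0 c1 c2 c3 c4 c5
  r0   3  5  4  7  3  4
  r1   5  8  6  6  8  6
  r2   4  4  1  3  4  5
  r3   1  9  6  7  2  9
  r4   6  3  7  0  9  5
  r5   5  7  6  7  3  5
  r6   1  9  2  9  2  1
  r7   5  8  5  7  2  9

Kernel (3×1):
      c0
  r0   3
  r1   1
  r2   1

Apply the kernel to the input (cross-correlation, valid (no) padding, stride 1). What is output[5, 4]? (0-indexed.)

13

The receptive field on the input at this output position is [3 / 2 / 2]. Elementwise product with the kernel and sum: 3·3 + 2·1 + 2·1.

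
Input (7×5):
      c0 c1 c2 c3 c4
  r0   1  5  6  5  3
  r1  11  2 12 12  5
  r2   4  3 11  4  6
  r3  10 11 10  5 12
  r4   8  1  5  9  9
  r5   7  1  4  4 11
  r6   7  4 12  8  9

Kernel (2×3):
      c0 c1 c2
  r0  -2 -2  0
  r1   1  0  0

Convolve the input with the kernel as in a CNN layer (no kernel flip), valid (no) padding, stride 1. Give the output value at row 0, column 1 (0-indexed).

The receptive field on the input at this output position is [5 6 5 / 2 12 12]. Elementwise product with the kernel and sum: 5·-2 + 6·-2 + 2·1.

-20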